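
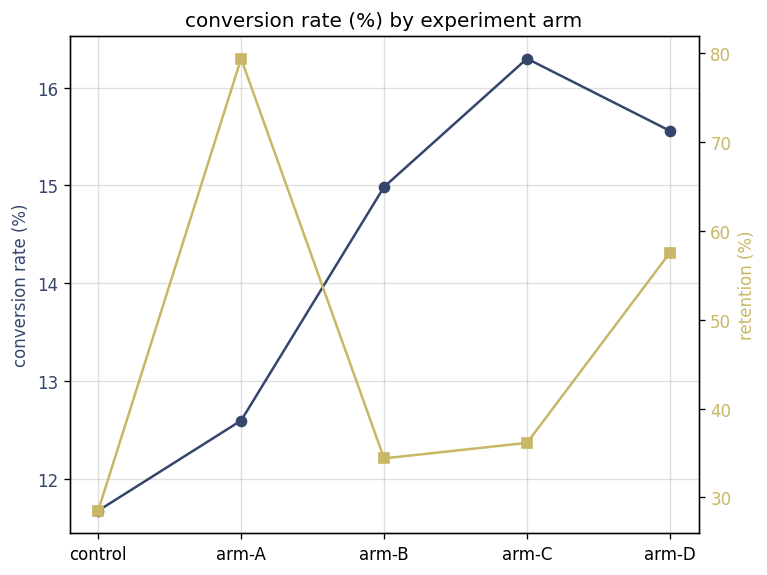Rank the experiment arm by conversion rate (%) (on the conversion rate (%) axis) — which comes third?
Top 4 (on the conversion rate (%) axis): arm-C ≈ 16.5, arm-D ≈ 15.5, arm-B ≈ 15.0, arm-A ≈ 12.5.

arm-B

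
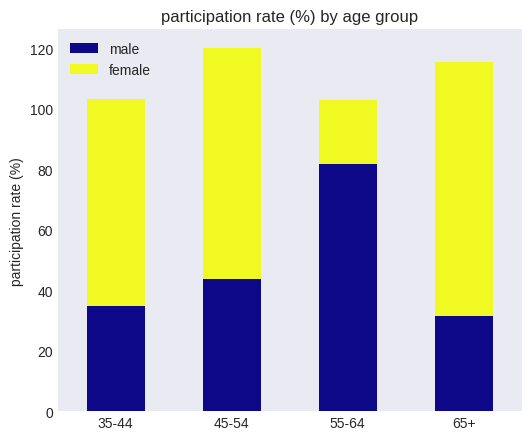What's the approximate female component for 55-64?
female top ≈ 100, bottom ≈ 80; segment ≈ 20.

≈ 20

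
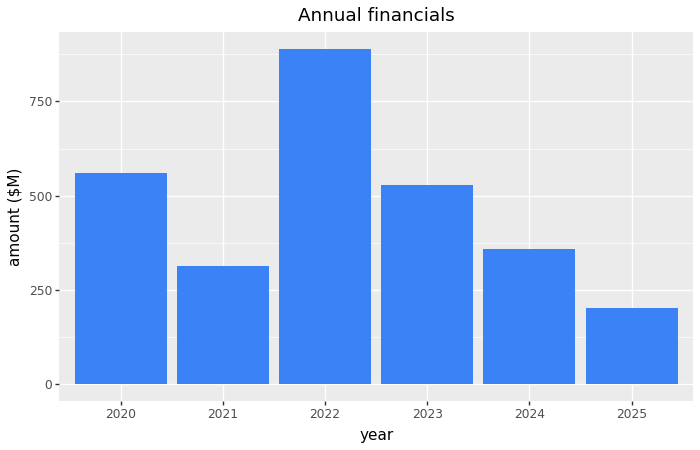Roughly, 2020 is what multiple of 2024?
≈ 1.5×

2020 ≈ 600, 2024 ≈ 400; 600/400 ≈ 1.5.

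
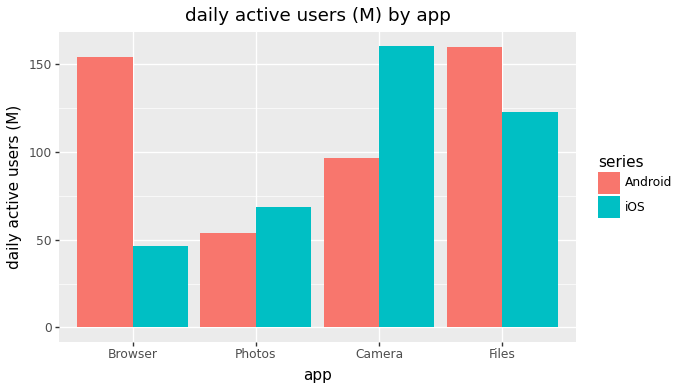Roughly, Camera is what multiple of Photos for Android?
Camera ≈ 100, Photos ≈ 60; 100/60 ≈ 1.67.

≈ 1.67×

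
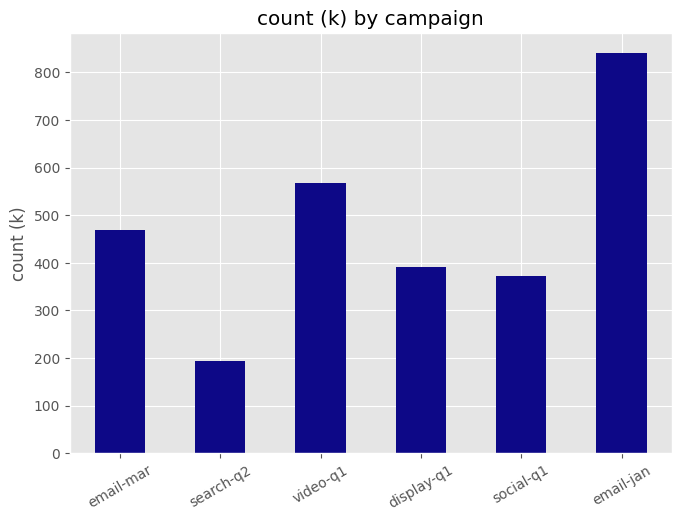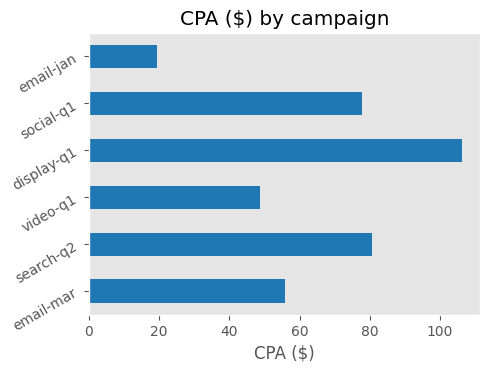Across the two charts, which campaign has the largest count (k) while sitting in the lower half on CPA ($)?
email-jan

Chart 2 median CPA ($) ≈ 70; below-median campaigns: email-mar, video-q1, email-jan. Among those, email-jan has the highest count (k) (≈ 800).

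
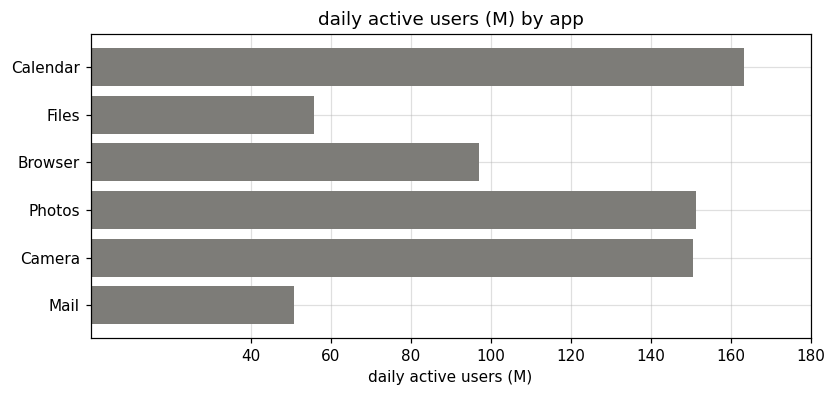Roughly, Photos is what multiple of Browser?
Photos ≈ 160, Browser ≈ 100; 160/100 ≈ 1.6.

≈ 1.6×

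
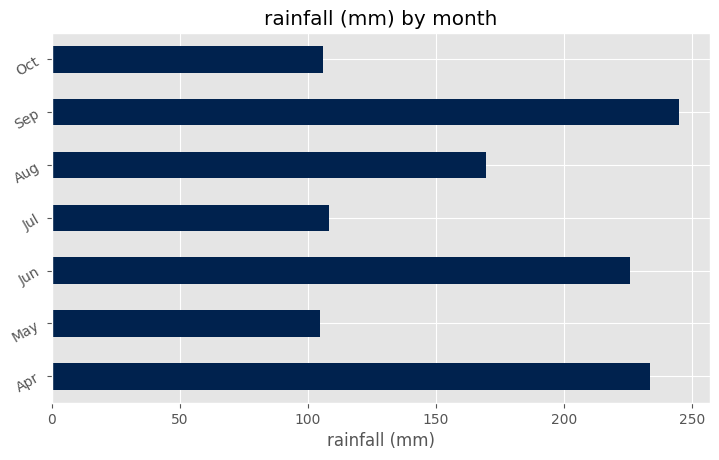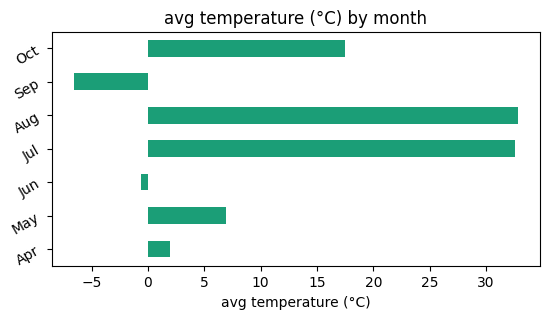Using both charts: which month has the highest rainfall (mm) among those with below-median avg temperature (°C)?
Sep

Chart 2 median avg temperature (°C) ≈ 5; below-median months: Apr, Jun, Sep. Among those, Sep has the highest rainfall (mm) (≈ 250).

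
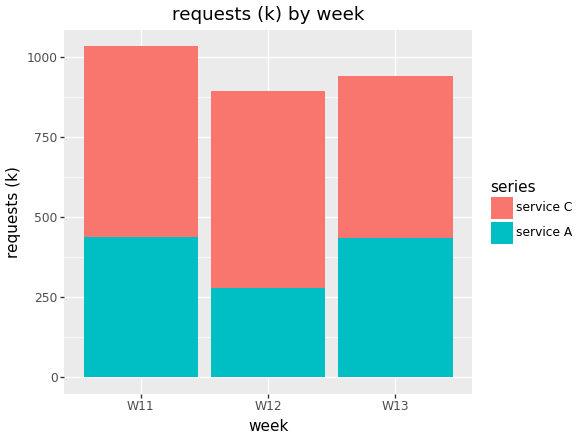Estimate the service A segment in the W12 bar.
≈ 300

service A top ≈ 300, bottom ≈ 0; segment ≈ 300.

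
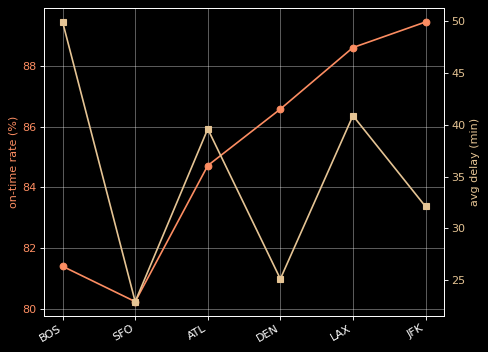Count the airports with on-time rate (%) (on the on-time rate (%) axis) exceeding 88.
2

Above 88: LAX, JFK.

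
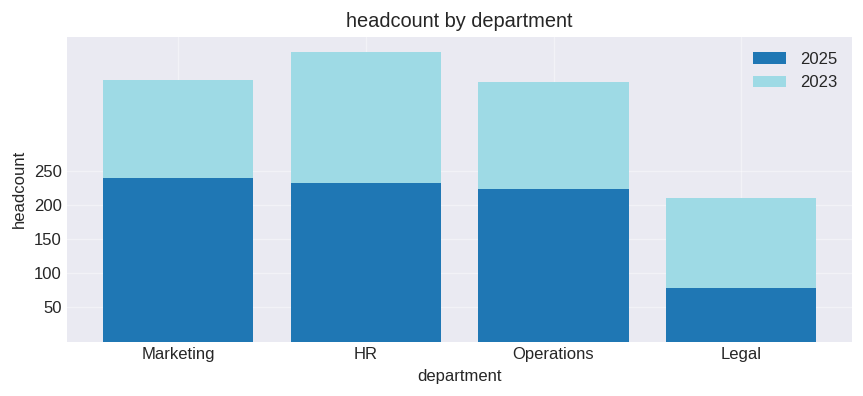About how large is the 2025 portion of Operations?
2025 top ≈ 200, bottom ≈ 0; segment ≈ 200.

≈ 200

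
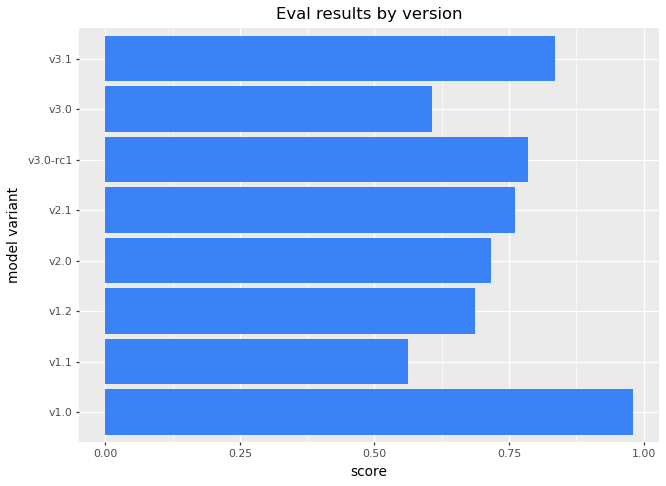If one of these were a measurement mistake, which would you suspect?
v1.0 ≈ 1.0; the rest sit between ≈ 0.6 and ≈ 0.8.

v1.0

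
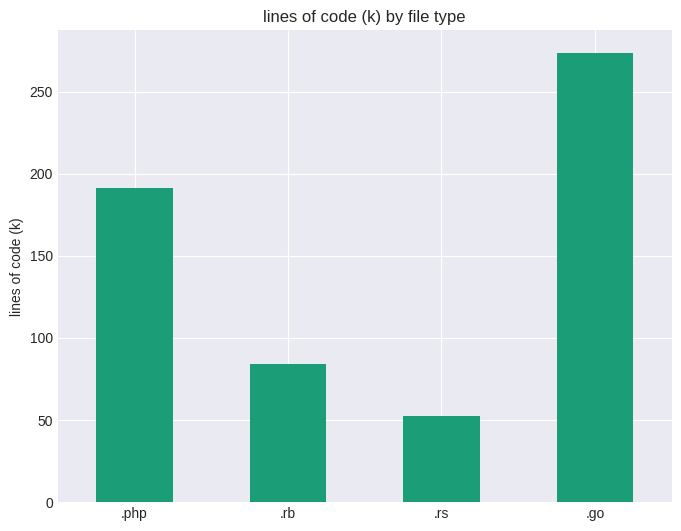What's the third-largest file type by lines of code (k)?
.rb

Top 4: .go ≈ 275, .php ≈ 200, .rb ≈ 75, .rs ≈ 50.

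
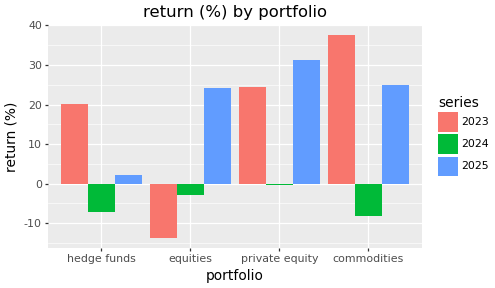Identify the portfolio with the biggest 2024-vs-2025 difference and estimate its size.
commodities, ≈ 35 %

commodities: 2024 ≈ -10, 2025 ≈ 25 → gap ≈ 35. Next-largest (private equity) is only ≈ 30.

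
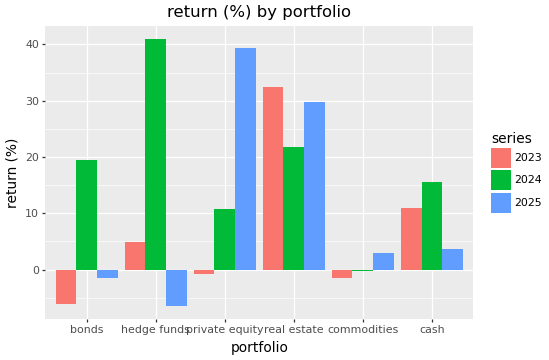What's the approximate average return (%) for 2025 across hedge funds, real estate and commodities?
≈ 10

(-5 + 30 + 5) / 3 ≈ 10.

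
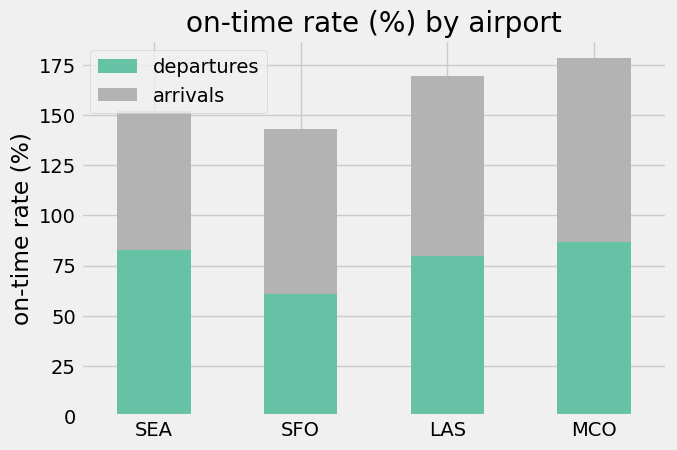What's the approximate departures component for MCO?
departures top ≈ 80, bottom ≈ 0; segment ≈ 80.

≈ 80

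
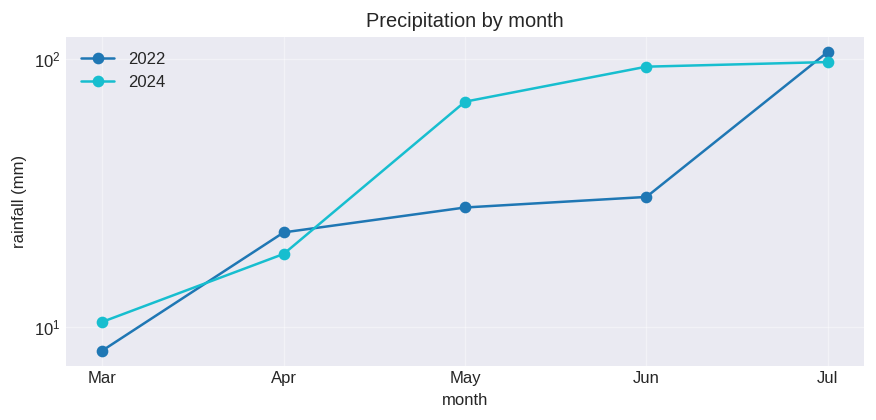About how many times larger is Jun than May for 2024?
≈ 1.29×

Jun ≈ 90, May ≈ 70; 90/70 ≈ 1.29.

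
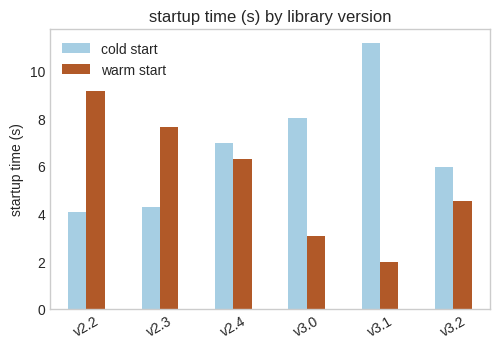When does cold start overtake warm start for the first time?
v2.3: cold start ≈ 4 vs warm start ≈ 8 (not yet); v2.4: cold start ≈ 7 vs warm start ≈ 6 (first crossover).

v2.4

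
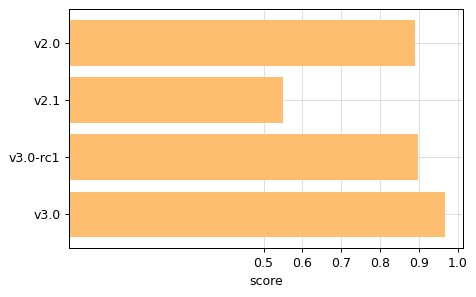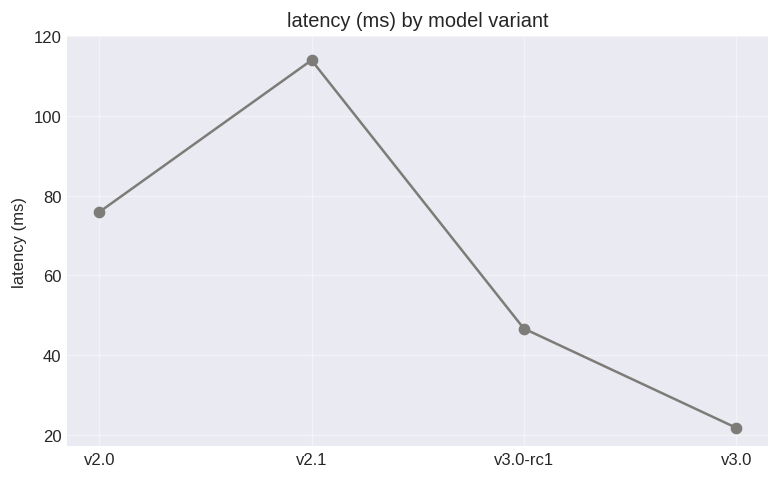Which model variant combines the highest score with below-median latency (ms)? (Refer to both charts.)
v3.0

Chart 2 median latency (ms) ≈ 60; below-median model variants: v3.0-rc1, v3.0. Among those, v3.0 has the highest score (≈ 1).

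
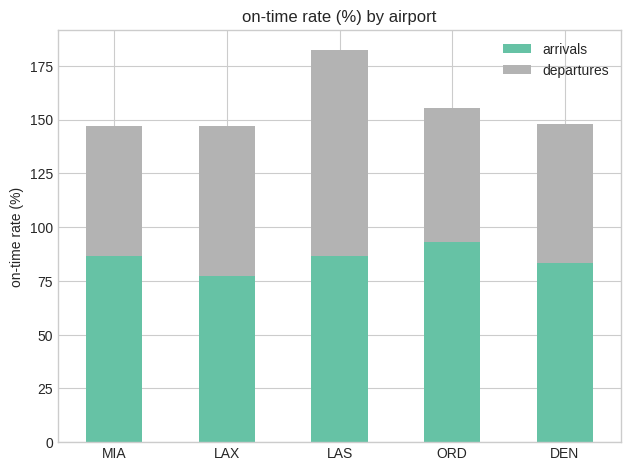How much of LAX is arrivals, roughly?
arrivals top ≈ 80, bottom ≈ 0; segment ≈ 80.

≈ 80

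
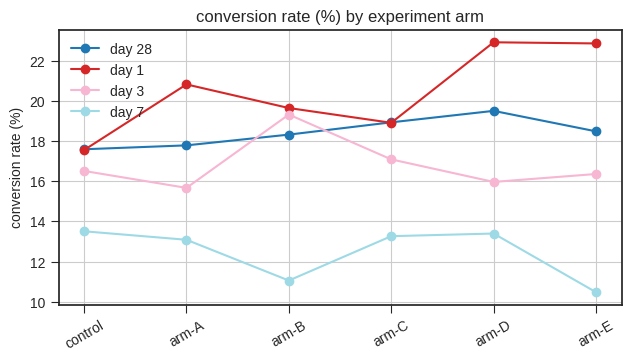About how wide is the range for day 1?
Max arm-D ≈ 22, min control ≈ 18; range ≈ 4.

≈ 4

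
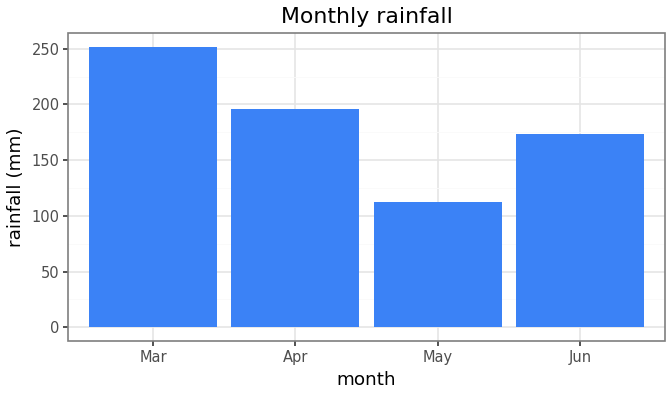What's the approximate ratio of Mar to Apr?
Mar ≈ 250, Apr ≈ 200; 250/200 ≈ 1.25.

≈ 1.25×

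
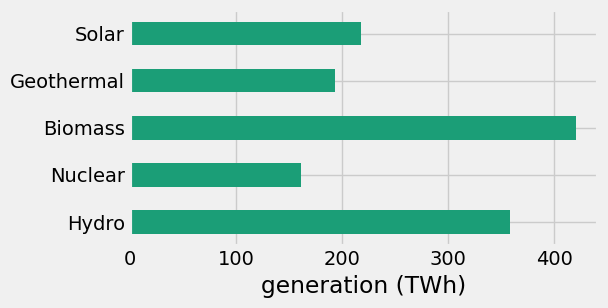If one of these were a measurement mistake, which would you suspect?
Biomass

Biomass ≈ 400; the rest sit between ≈ 150 and ≈ 350.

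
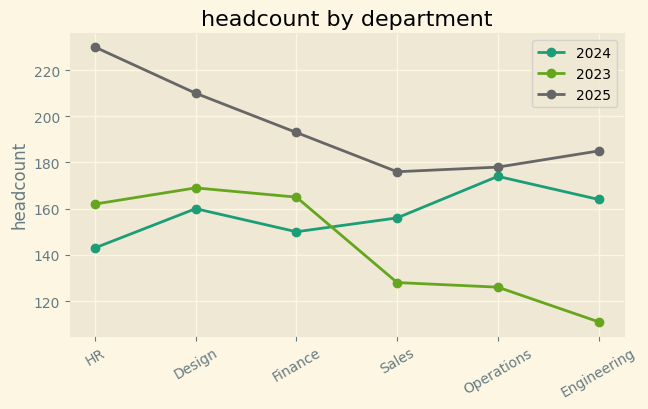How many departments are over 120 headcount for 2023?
Above 120: HR, Design, Finance, Sales, Operations.

5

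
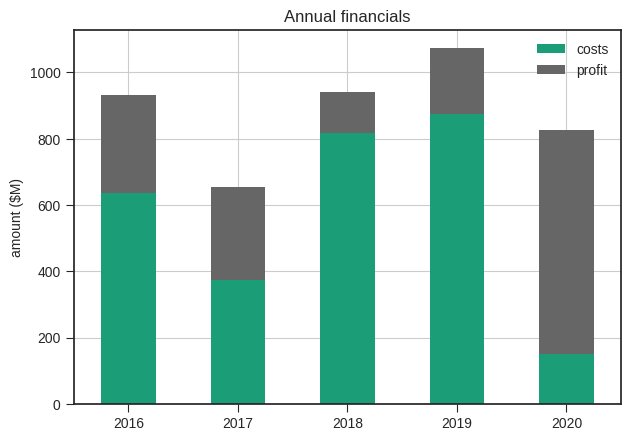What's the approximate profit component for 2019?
profit top ≈ 1100, bottom ≈ 900; segment ≈ 200.

≈ 200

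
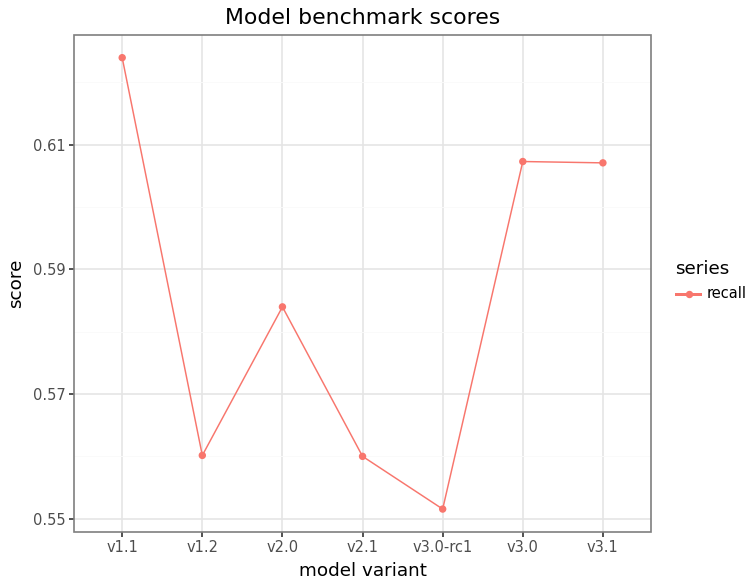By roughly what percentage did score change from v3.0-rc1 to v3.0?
≈ +10.9%

v3.0-rc1 ≈ 0.55, v3.0 ≈ 0.61; (0.61 − 0.55) / 0.55 ≈ +10.9%.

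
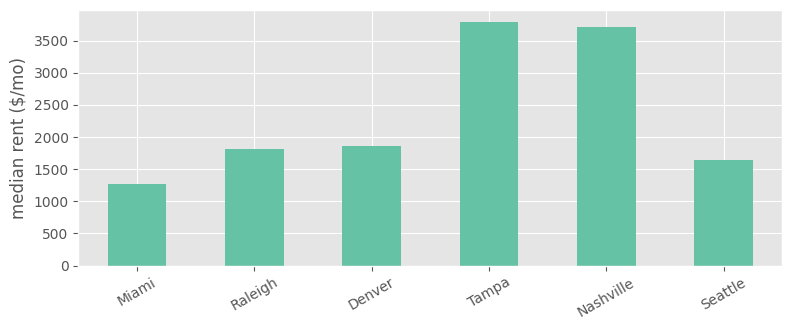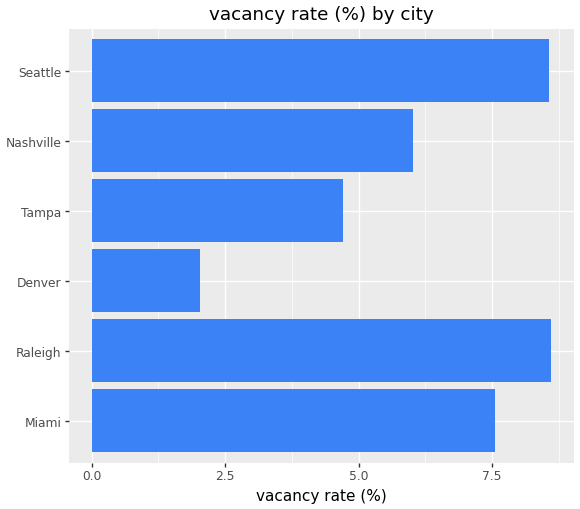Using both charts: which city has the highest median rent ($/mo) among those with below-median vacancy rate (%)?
Tampa

Chart 2 median vacancy rate (%) ≈ 7; below-median cities: Denver, Tampa, Nashville. Among those, Tampa has the highest median rent ($/mo) (≈ 4000).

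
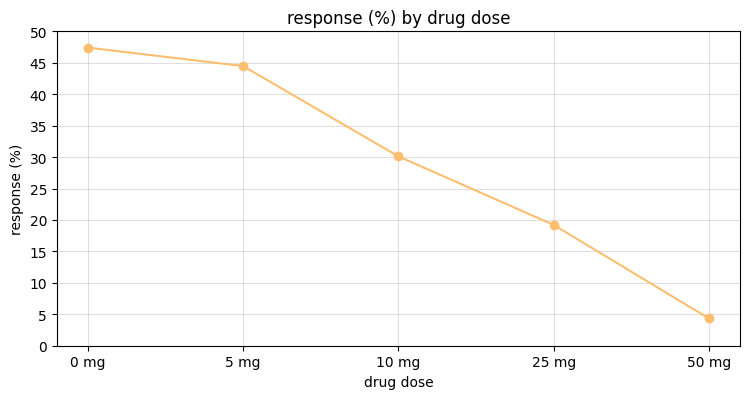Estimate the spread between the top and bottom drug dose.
≈ 40

Max 0 mg ≈ 45, min 50 mg ≈ 5; range ≈ 40.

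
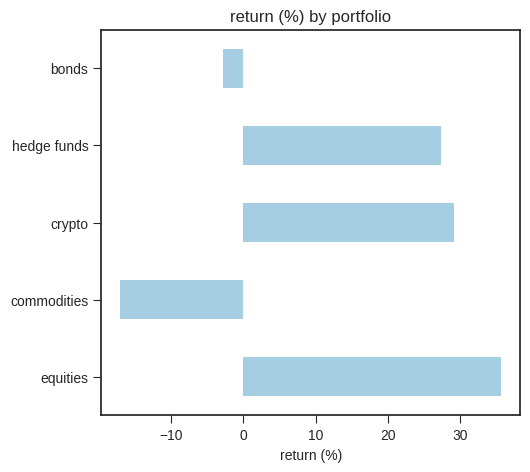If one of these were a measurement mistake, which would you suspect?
commodities

commodities ≈ -15; the rest sit between ≈ -5 and ≈ 35.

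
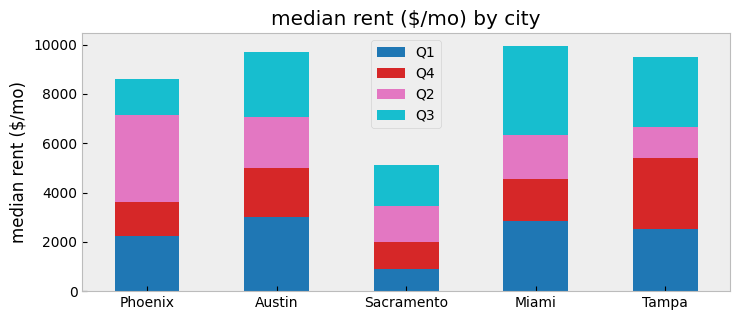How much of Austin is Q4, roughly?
≈ 2000

Q4 top ≈ 5000, bottom ≈ 3000; segment ≈ 2000.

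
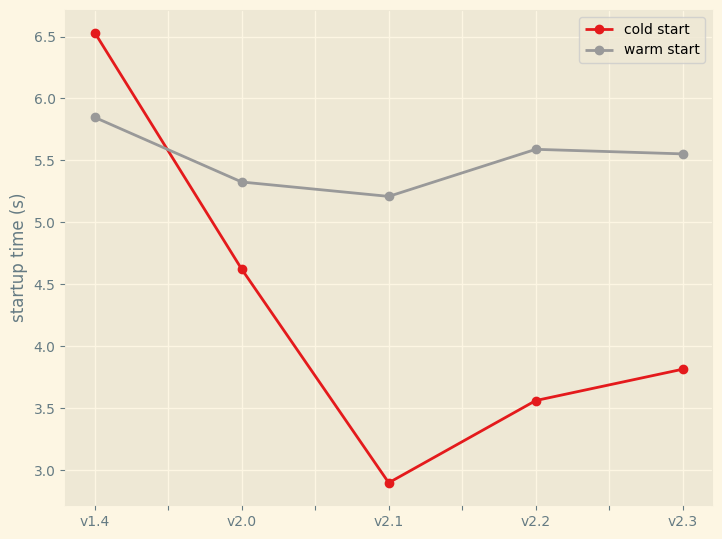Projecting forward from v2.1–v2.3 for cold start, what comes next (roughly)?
≈ 4.5

Last three: 3.0, 3.5, 4.0 → slope ≈ 0.5/step → next ≈ 4.5.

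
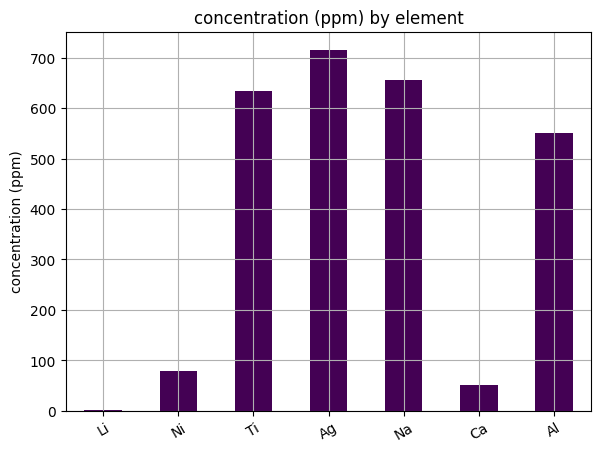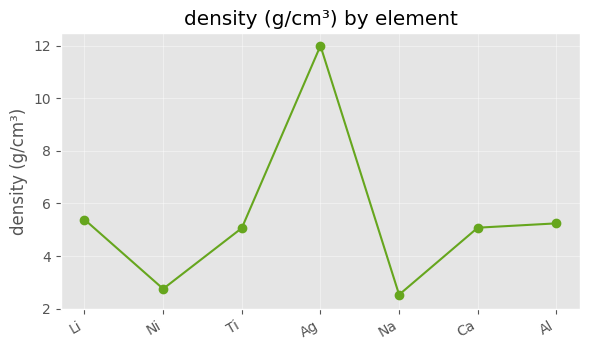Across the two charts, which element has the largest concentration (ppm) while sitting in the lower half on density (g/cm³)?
Na

Chart 2 median density (g/cm³) ≈ 6; below-median elements: Ni, Ti, Na. Among those, Na has the highest concentration (ppm) (≈ 700).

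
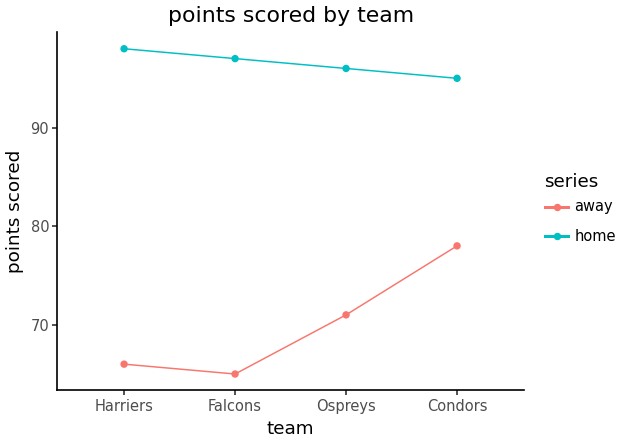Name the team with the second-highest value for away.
Ospreys

Top 3 for away: Condors ≈ 80, Ospreys ≈ 70, Harriers ≈ 65.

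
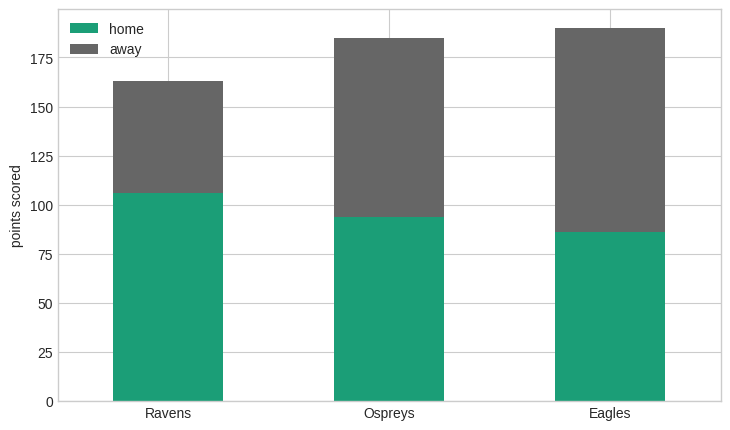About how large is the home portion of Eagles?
≈ 80

home top ≈ 80, bottom ≈ 0; segment ≈ 80.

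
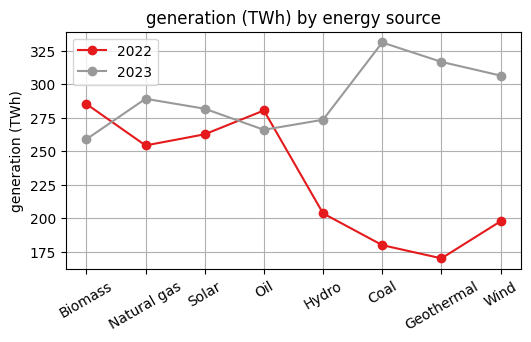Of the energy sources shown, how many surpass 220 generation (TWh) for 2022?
Above 220: Biomass, Natural gas, Solar, Oil.

4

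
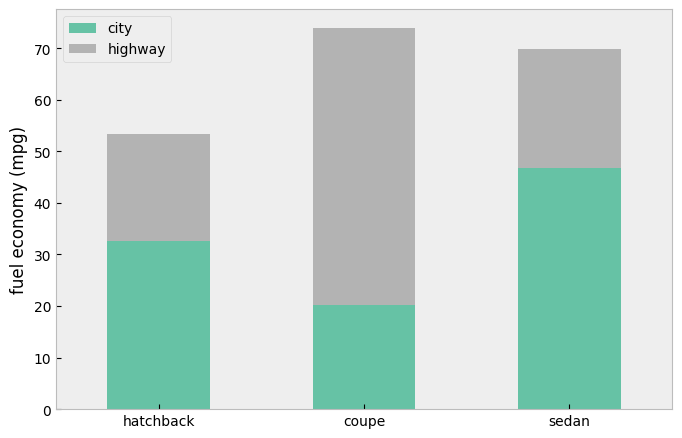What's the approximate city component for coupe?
city top ≈ 20, bottom ≈ 0; segment ≈ 20.

≈ 20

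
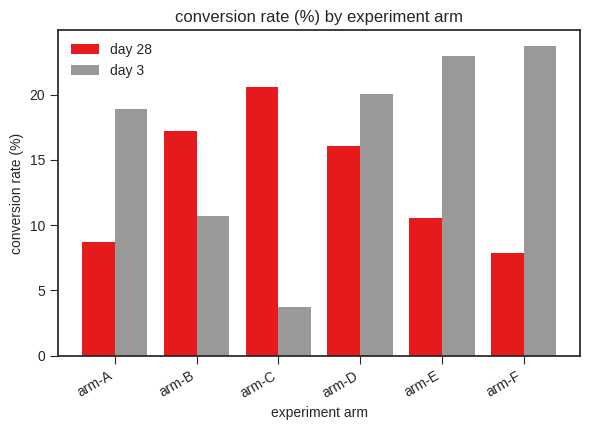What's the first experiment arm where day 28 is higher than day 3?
arm-B

arm-A: day 28 ≈ 8 vs day 3 ≈ 18 (not yet); arm-B: day 28 ≈ 18 vs day 3 ≈ 10 (first crossover).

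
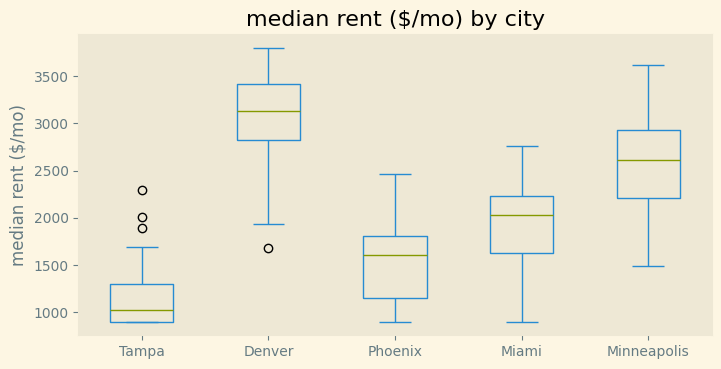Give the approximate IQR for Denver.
≈ 600

Q3 ≈ 3400, Q1 ≈ 2800; IQR ≈ 600.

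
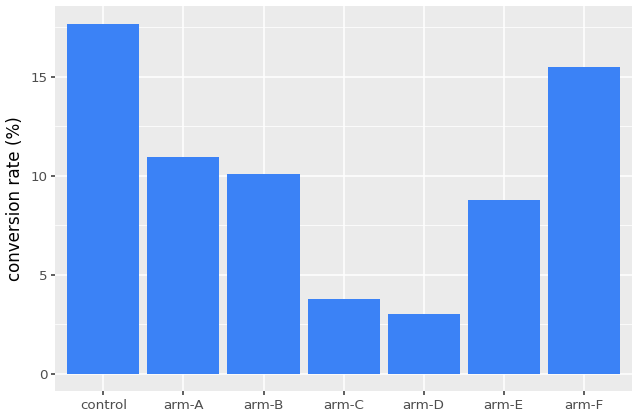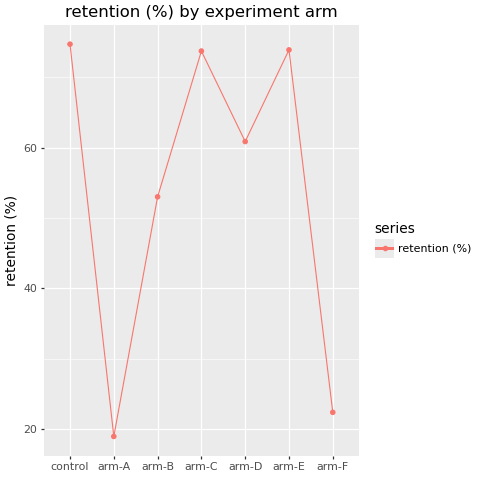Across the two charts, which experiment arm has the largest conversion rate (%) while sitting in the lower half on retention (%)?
arm-F

Chart 2 median retention (%) ≈ 60; below-median experiment arms: arm-A, arm-B, arm-F. Among those, arm-F has the highest conversion rate (%) (≈ 16).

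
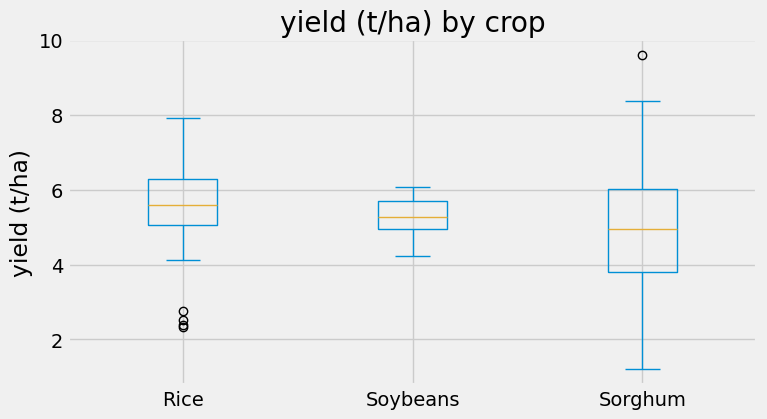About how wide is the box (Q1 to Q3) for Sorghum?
≈ 2.2

Q3 ≈ 6.0, Q1 ≈ 3.8; IQR ≈ 2.2.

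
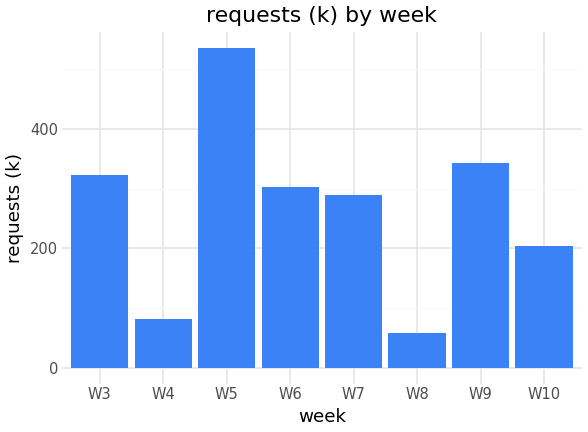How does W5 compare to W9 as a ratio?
≈ 1.57×

W5 ≈ 550, W9 ≈ 350; 550/350 ≈ 1.57.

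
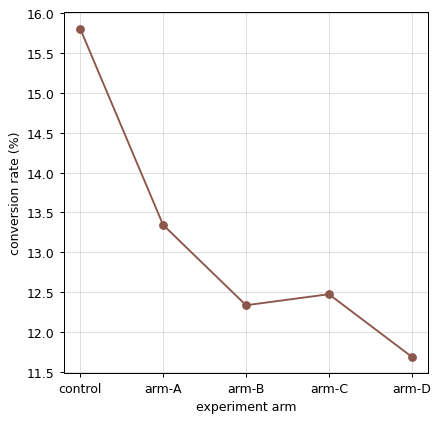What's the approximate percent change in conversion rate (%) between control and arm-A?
≈ -15.6%

control ≈ 16.0, arm-A ≈ 13.5; (13.5 − 16.0) / 16.0 ≈ -15.6%.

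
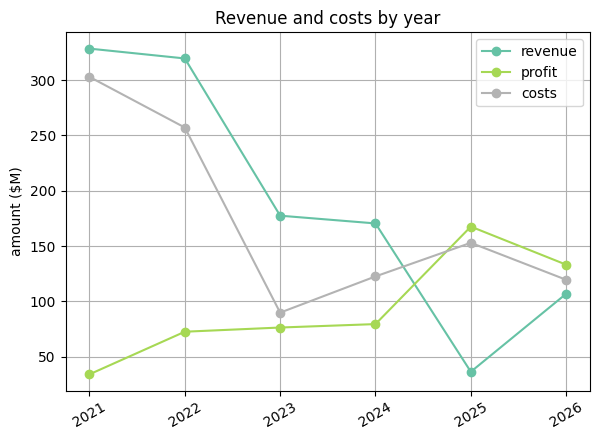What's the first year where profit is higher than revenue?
2024: profit ≈ 75 vs revenue ≈ 175 (not yet); 2025: profit ≈ 175 vs revenue ≈ 25 (first crossover).

2025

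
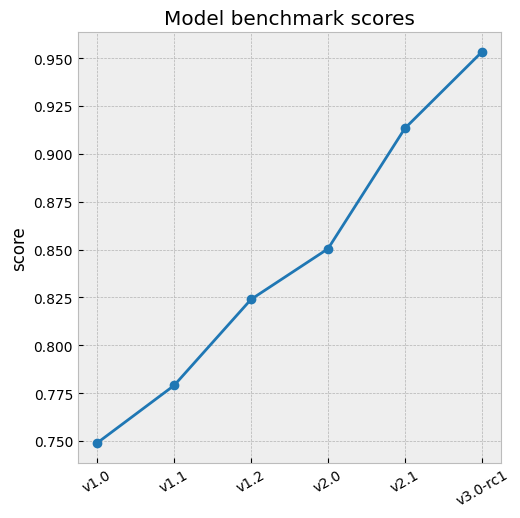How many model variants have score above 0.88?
2

Above 0.88: v2.1, v3.0-rc1.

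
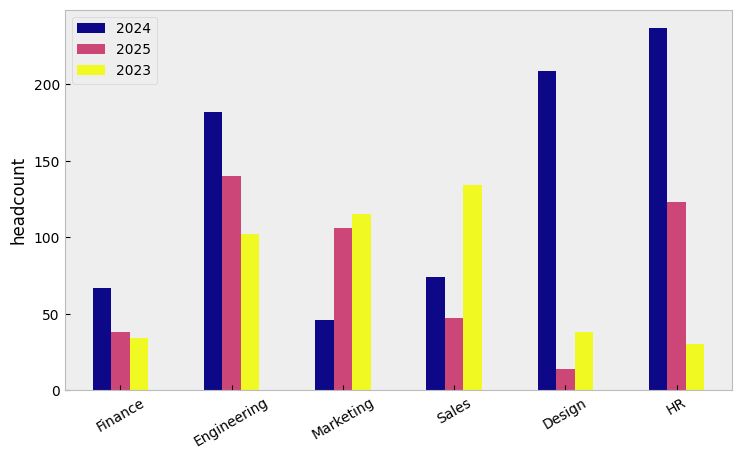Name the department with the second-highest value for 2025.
Top 3 for 2025: Engineering ≈ 140, HR ≈ 120, Marketing ≈ 100.

HR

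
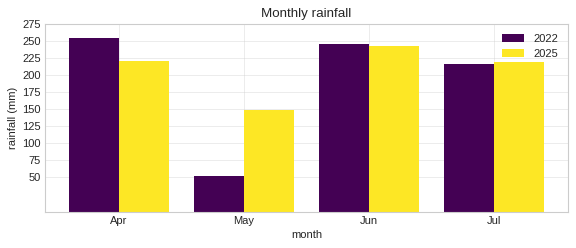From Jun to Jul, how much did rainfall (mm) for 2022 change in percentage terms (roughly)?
Jun ≈ 250, Jul ≈ 225; (225 − 250) / 250 ≈ -10%.

≈ -10%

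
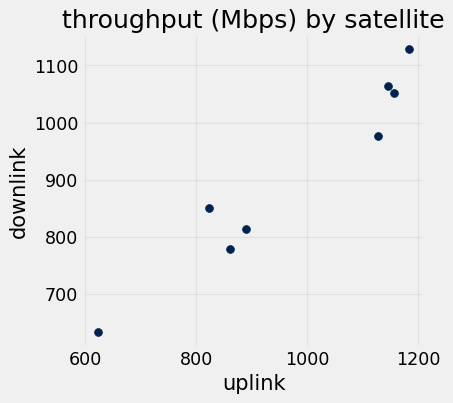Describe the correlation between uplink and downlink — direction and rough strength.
Points are positively correlated; strong (|r| ≈ 1.0).

positive, strong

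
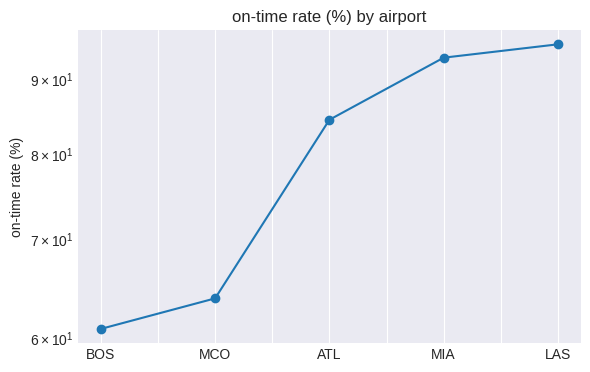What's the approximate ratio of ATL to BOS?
ATL ≈ 85, BOS ≈ 60; 85/60 ≈ 1.42.

≈ 1.42×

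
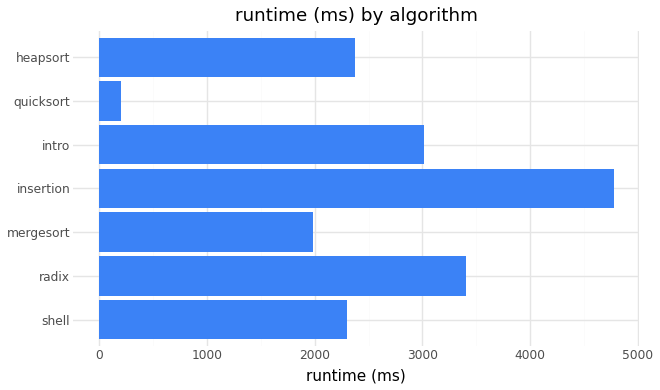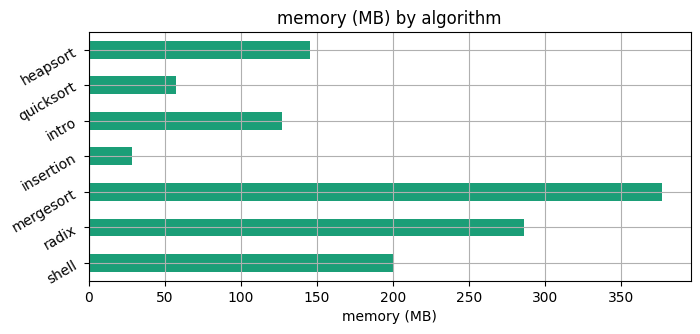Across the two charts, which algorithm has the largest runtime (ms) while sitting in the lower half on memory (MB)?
Chart 2 median memory (MB) ≈ 150; below-median algorithms: insertion, intro, quicksort. Among those, insertion has the highest runtime (ms) (≈ 5000).

insertion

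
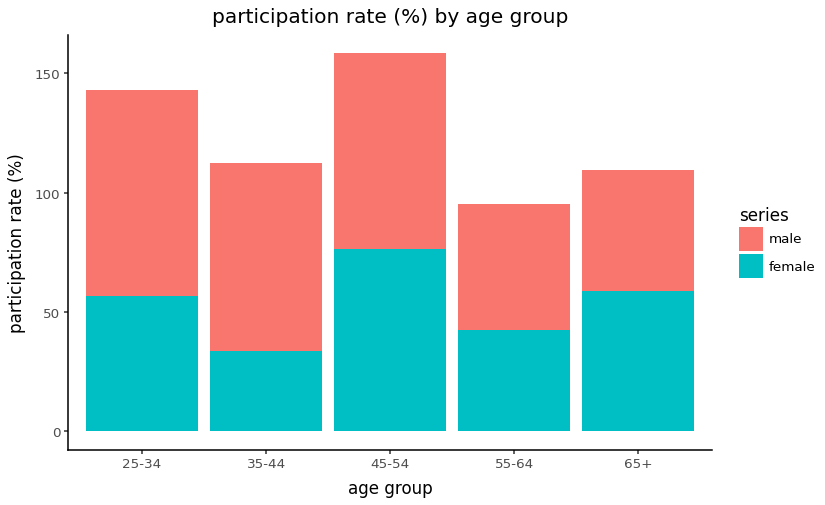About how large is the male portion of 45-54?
male top ≈ 160, bottom ≈ 80; segment ≈ 80.

≈ 80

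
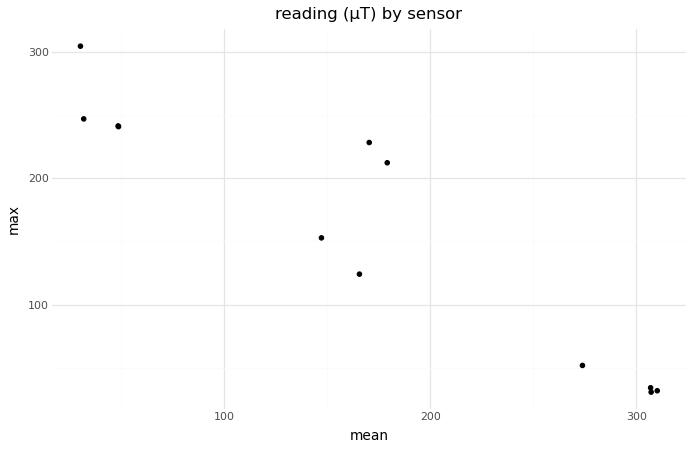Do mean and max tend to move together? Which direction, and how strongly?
negative, strong

Points are negatively correlated; strong (|r| ≈ 0.9).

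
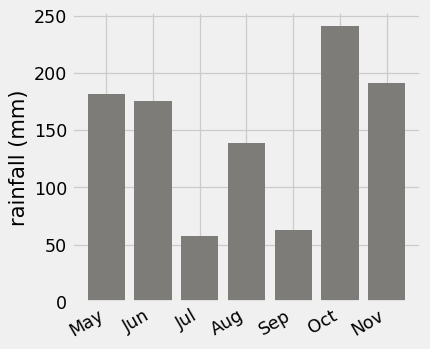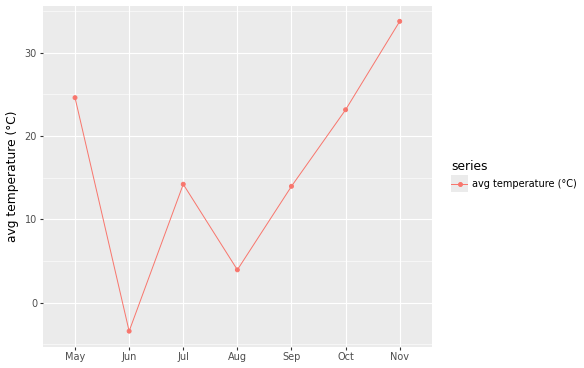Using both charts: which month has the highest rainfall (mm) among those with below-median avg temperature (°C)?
Chart 2 median avg temperature (°C) ≈ 15; below-median months: Jun, Aug, Sep. Among those, Jun has the highest rainfall (mm) (≈ 175).

Jun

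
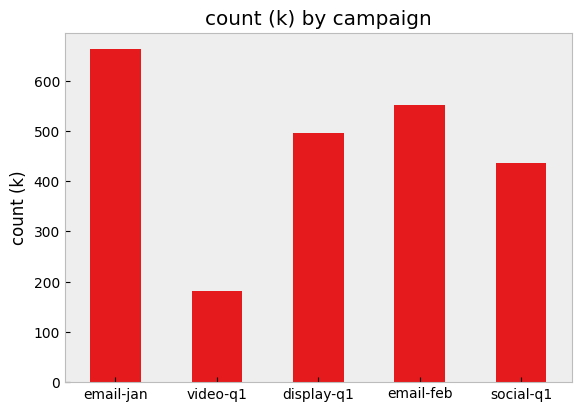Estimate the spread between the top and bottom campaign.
≈ 500

Max email-jan ≈ 700, min video-q1 ≈ 200; range ≈ 500.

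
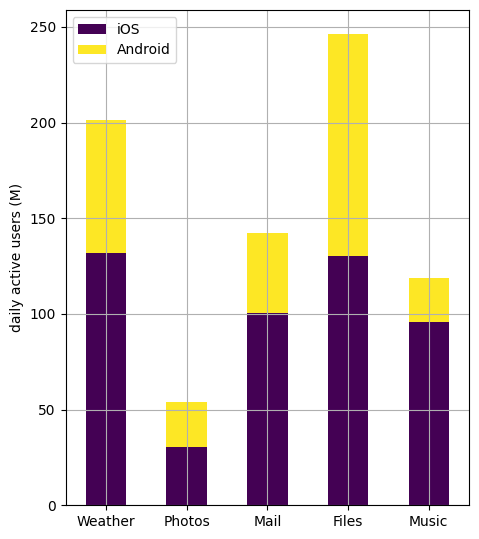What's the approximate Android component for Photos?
≈ 25

Android top ≈ 50, bottom ≈ 25; segment ≈ 25.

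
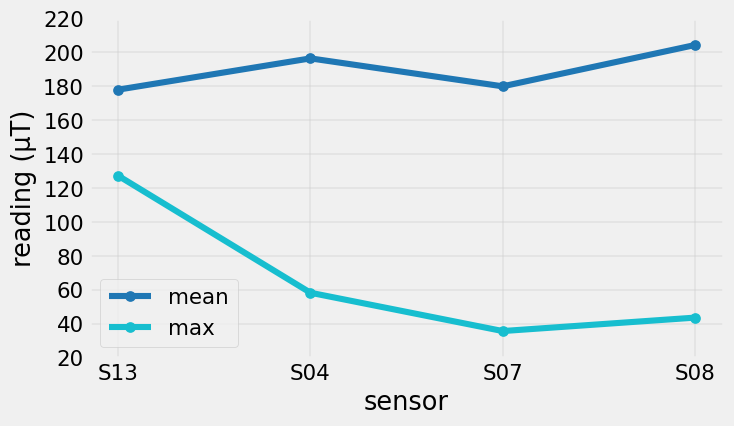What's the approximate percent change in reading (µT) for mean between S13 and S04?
S13 ≈ 180, S04 ≈ 200; (200 − 180) / 180 ≈ +11.1%.

≈ +11.1%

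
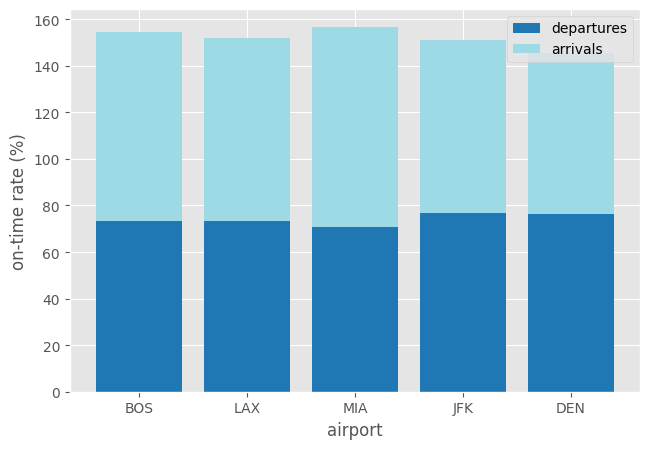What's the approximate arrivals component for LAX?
≈ 80

arrivals top ≈ 160, bottom ≈ 80; segment ≈ 80.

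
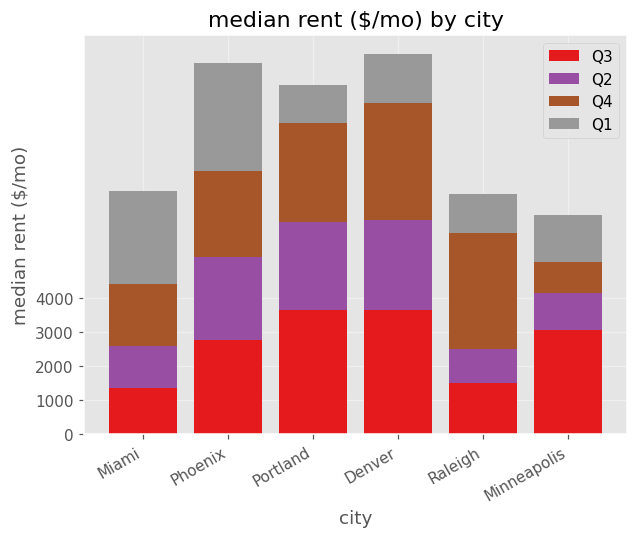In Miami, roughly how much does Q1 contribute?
≈ 3000

Q1 top ≈ 7000, bottom ≈ 4000; segment ≈ 3000.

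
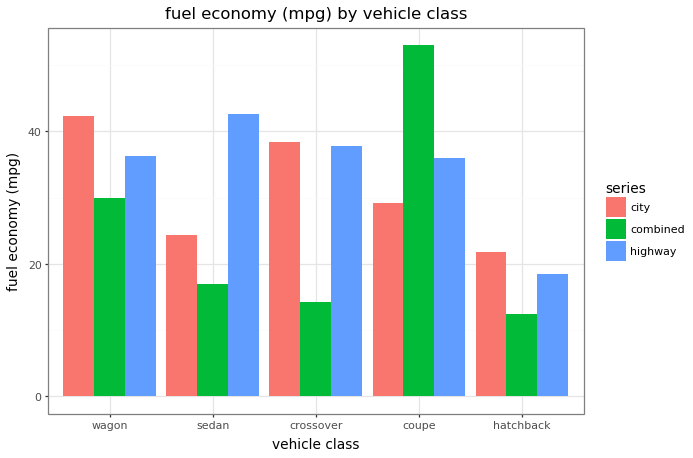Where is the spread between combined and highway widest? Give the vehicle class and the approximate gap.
sedan, ≈ 30 mpg

sedan: combined ≈ 15, highway ≈ 45 → gap ≈ 30. Next-largest (crossover) is only ≈ 25.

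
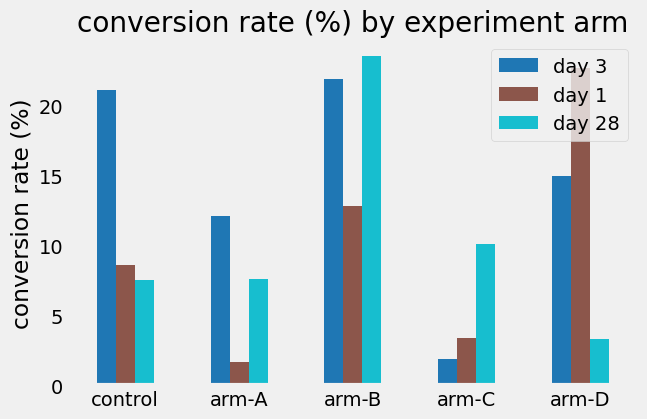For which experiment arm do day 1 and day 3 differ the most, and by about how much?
control, ≈ 14 %

control: day 1 ≈ 8, day 3 ≈ 22 → gap ≈ 14. Next-largest (arm-A) is only ≈ 10.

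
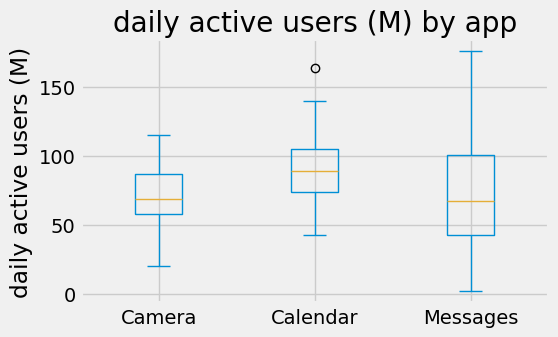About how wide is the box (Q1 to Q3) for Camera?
Q3 ≈ 85, Q1 ≈ 60; IQR ≈ 25.

≈ 25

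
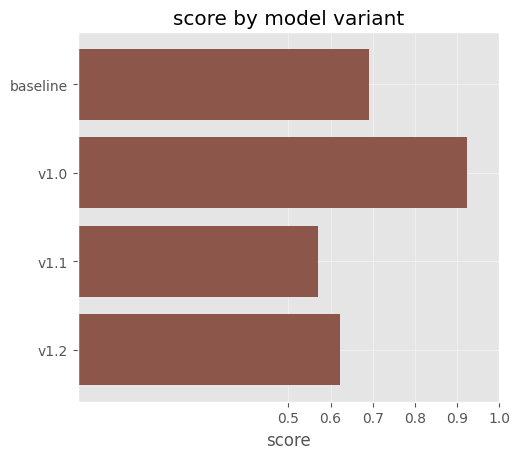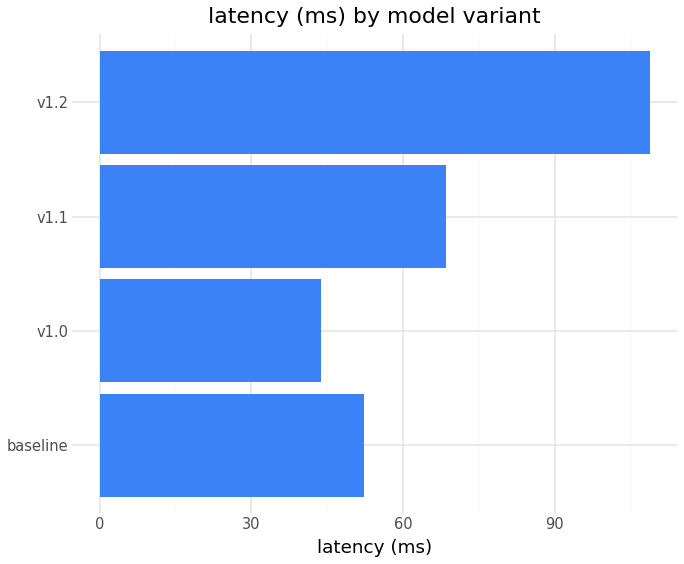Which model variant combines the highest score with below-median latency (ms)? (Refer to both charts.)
Chart 2 median latency (ms) ≈ 60; below-median model variants: baseline, v1.0. Among those, v1.0 has the highest score (≈ 0.9).

v1.0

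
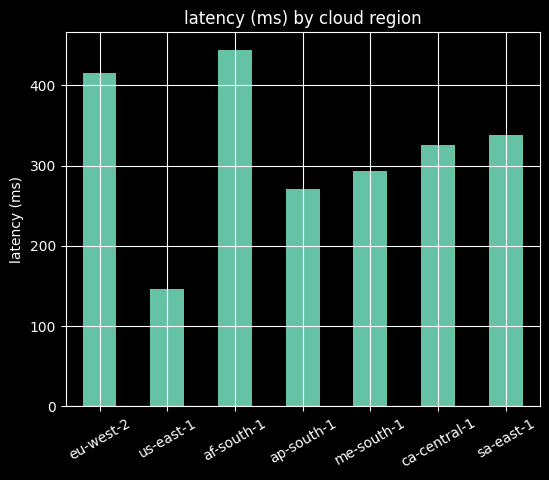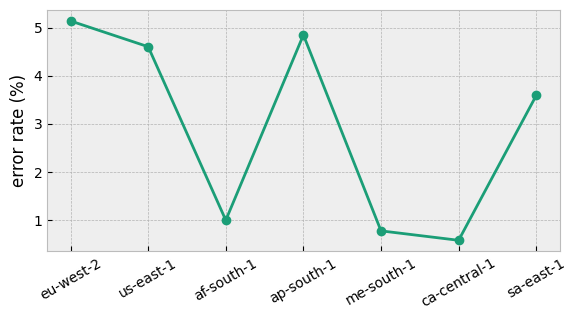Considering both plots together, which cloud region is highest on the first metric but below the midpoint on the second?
Chart 2 median error rate (%) ≈ 3.5; below-median cloud regions: af-south-1, me-south-1, ca-central-1. Among those, af-south-1 has the highest latency (ms) (≈ 450).

af-south-1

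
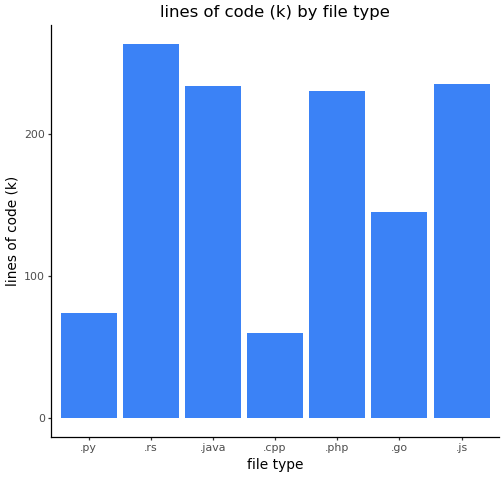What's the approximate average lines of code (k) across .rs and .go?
(275 + 150) / 2 ≈ 212.

≈ 212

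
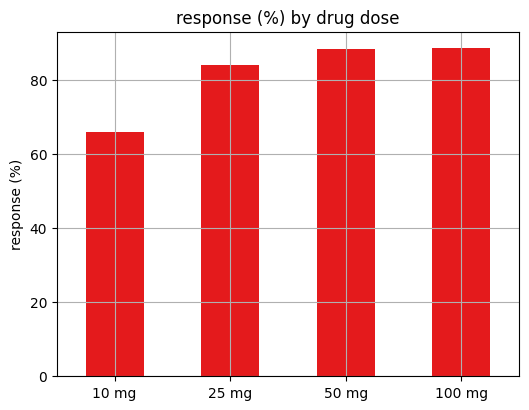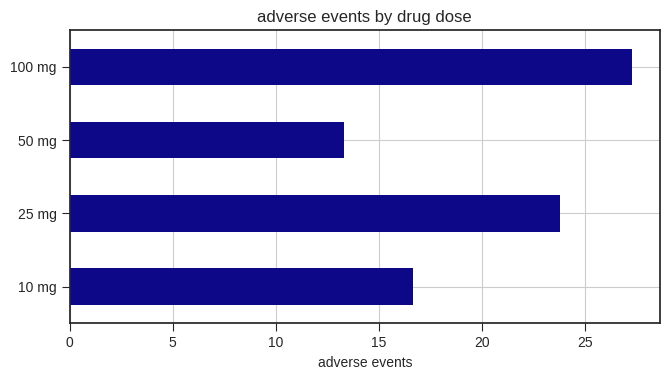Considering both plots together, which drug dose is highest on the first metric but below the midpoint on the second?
Chart 2 median adverse events ≈ 20; below-median drug doses: 10 mg, 50 mg. Among those, 50 mg has the highest response (%) (≈ 90).

50 mg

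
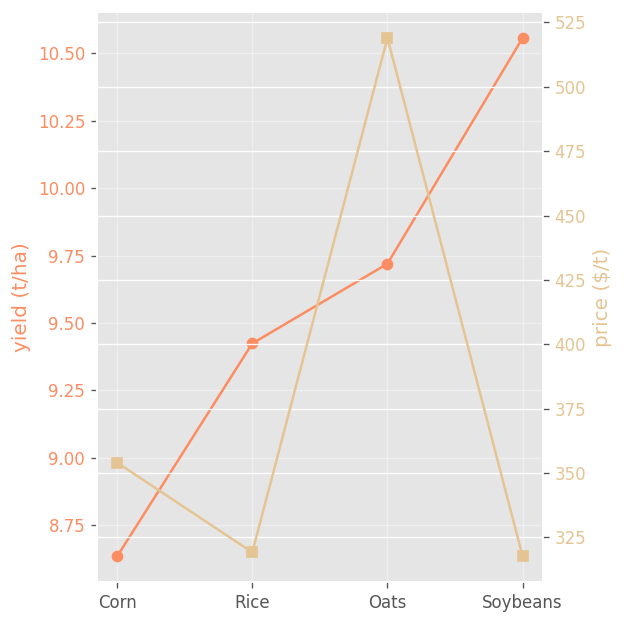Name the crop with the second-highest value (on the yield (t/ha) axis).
Oats

Top 3 (on the yield (t/ha) axis): Soybeans ≈ 10.6, Oats ≈ 9.8, Rice ≈ 9.4.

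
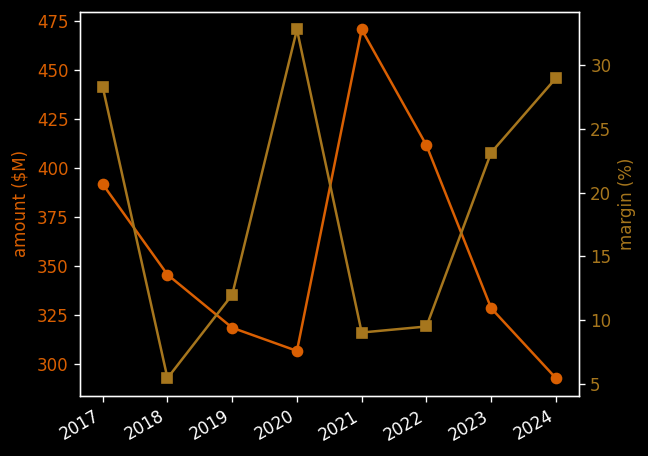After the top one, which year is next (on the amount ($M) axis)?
Top 3 (on the amount ($M) axis): 2021 ≈ 480, 2022 ≈ 420, 2017 ≈ 400.

2022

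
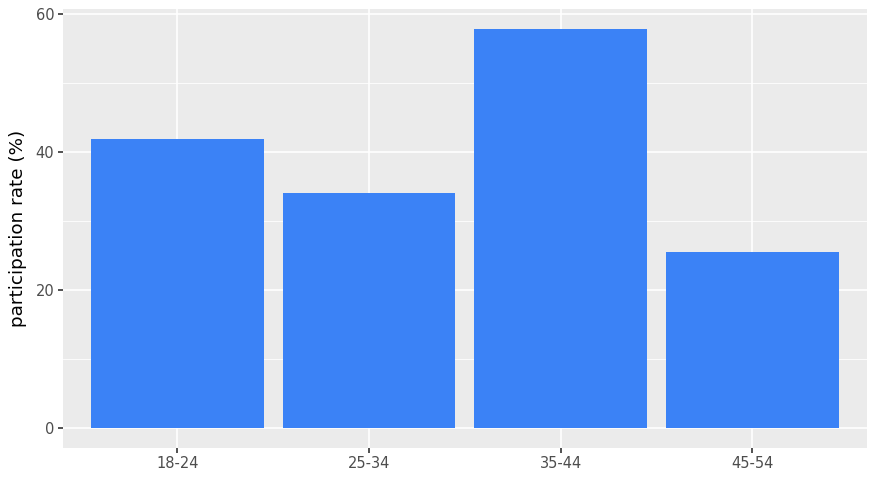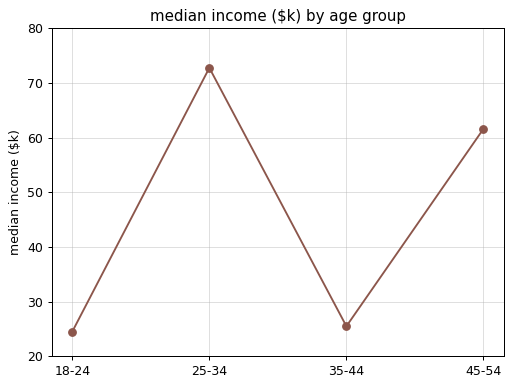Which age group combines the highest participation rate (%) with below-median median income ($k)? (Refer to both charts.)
35-44

Chart 2 median median income ($k) ≈ 40; below-median age groups: 18-24, 35-44. Among those, 35-44 has the highest participation rate (%) (≈ 60).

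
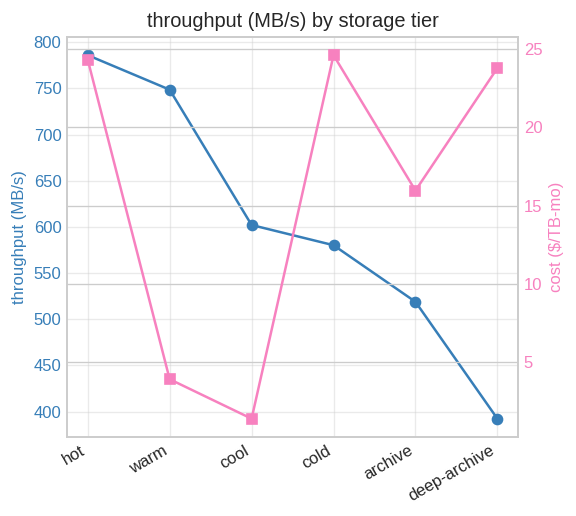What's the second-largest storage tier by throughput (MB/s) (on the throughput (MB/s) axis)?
Top 3 (on the throughput (MB/s) axis): hot ≈ 800, warm ≈ 750, cool ≈ 600.

warm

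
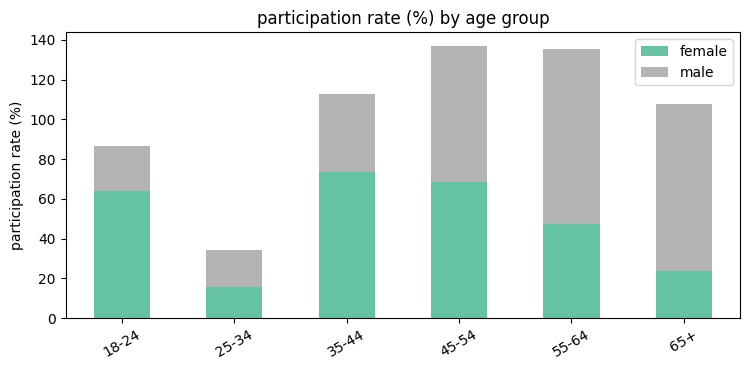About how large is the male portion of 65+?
male top ≈ 100, bottom ≈ 20; segment ≈ 80.

≈ 80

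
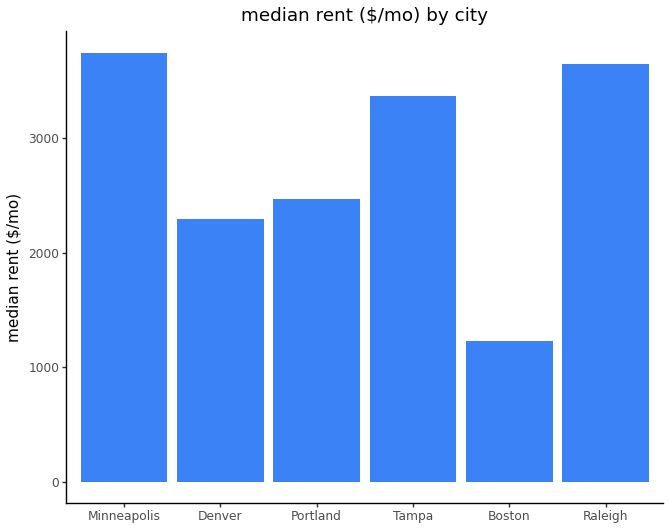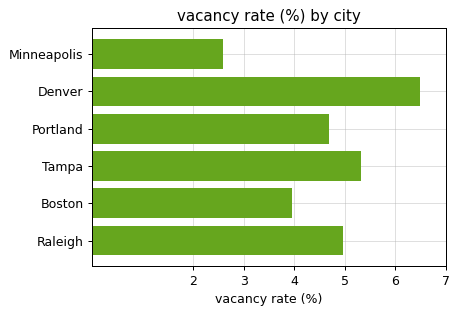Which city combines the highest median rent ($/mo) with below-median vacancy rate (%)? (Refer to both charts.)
Minneapolis

Chart 2 median vacancy rate (%) ≈ 5; below-median cities: Minneapolis, Portland, Boston. Among those, Minneapolis has the highest median rent ($/mo) (≈ 3500).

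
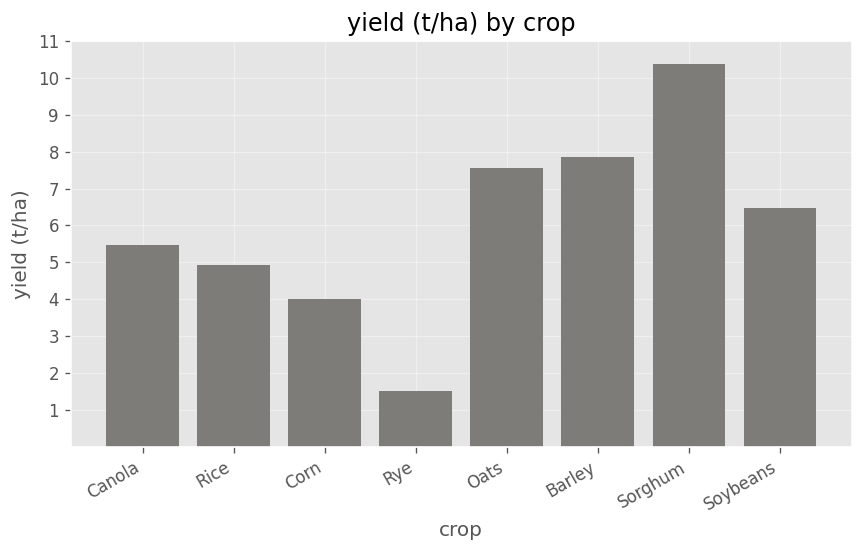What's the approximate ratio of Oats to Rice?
≈ 1.6×

Oats ≈ 8, Rice ≈ 5; 8/5 ≈ 1.6.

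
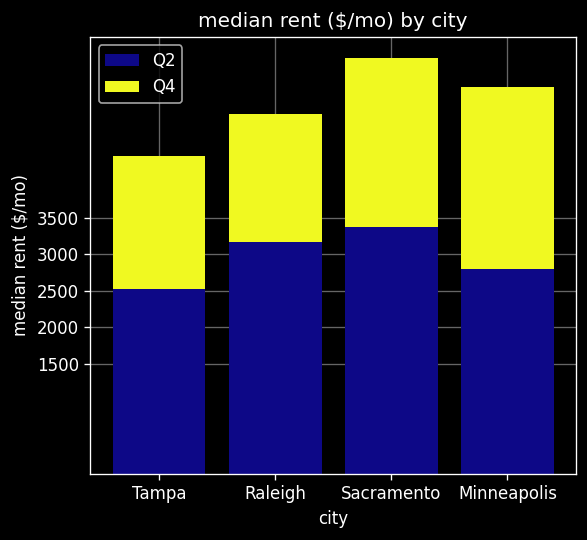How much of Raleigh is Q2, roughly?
Q2 top ≈ 3000, bottom ≈ 0; segment ≈ 3000.

≈ 3000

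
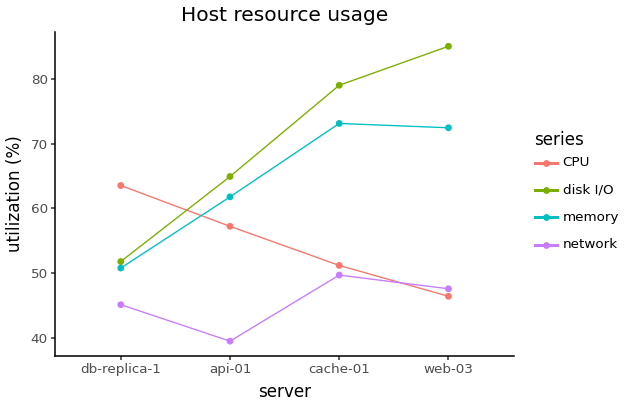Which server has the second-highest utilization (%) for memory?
web-03

Top 3 for memory: cache-01 ≈ 75, web-03 ≈ 70, api-01 ≈ 60.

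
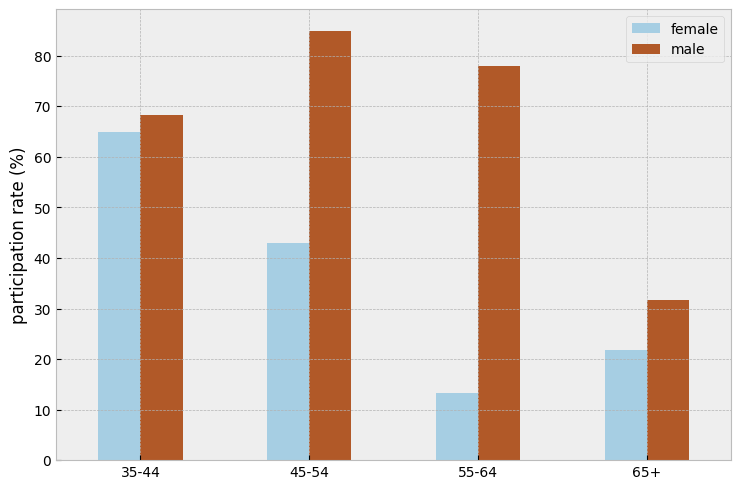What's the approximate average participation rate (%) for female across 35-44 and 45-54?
(60 + 40) / 2 ≈ 50.

≈ 50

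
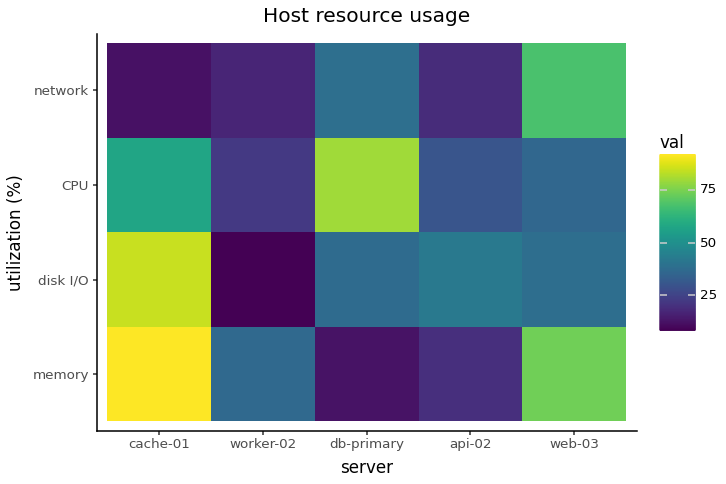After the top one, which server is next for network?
Top 3 for network: web-03 ≈ 70, db-primary ≈ 40, api-02 ≈ 20.

db-primary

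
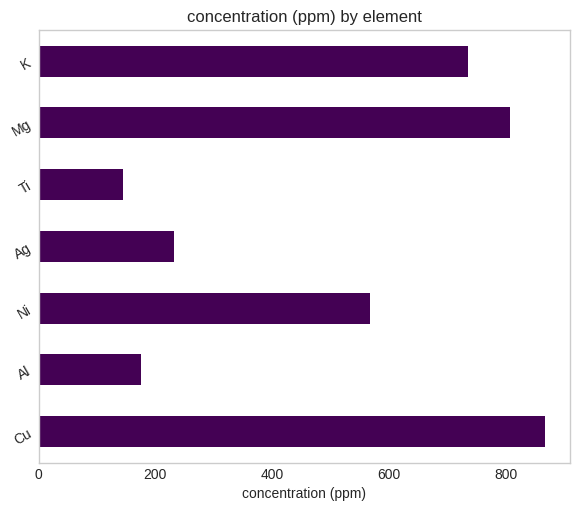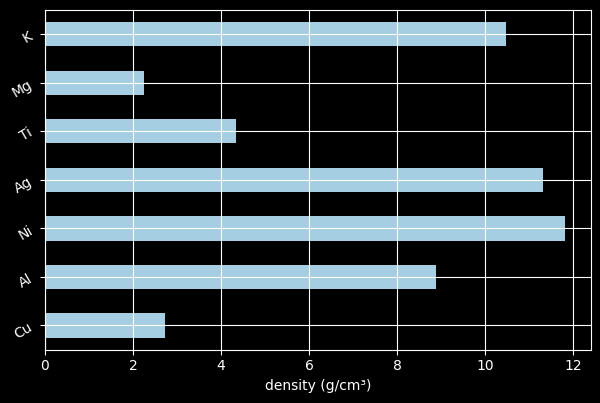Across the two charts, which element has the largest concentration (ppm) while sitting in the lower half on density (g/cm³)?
Cu

Chart 2 median density (g/cm³) ≈ 8; below-median elements: Cu, Ti, Mg. Among those, Cu has the highest concentration (ppm) (≈ 900).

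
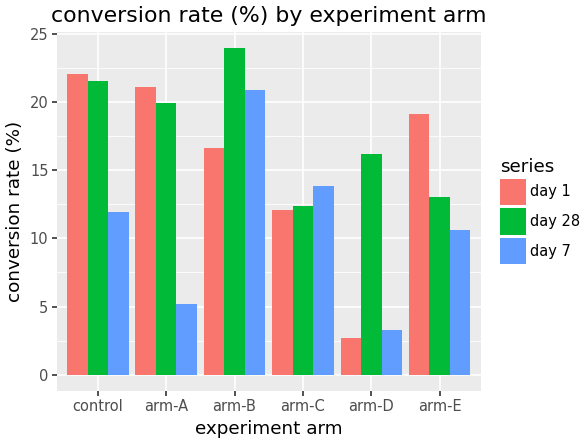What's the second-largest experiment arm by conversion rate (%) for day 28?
Top 3 for day 28: arm-B ≈ 24, control ≈ 22, arm-A ≈ 20.

control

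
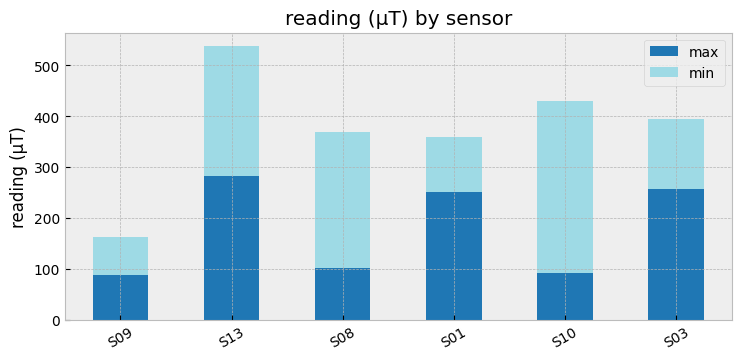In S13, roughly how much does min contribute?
min top ≈ 550, bottom ≈ 300; segment ≈ 250.

≈ 250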